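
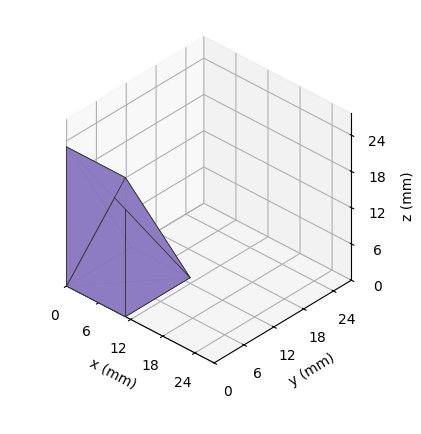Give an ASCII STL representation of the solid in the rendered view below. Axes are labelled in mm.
Reading the render: the shape is a wedge (ramp): 11 × 13 mm base, rising to 23 mm along the y=0 edge and sloping linearly to z=0 at y=13 (dimensions read to the nearest mm from the axis ticks). For the STL, each face is triangulated and given an outward normal.

solid part
  facet normal 0.0000 0.0000 -1.0000
    outer loop
      vertex 11.000 13.000 0.000
      vertex 11.000 0.000 0.000
      vertex 0.000 0.000 0.000
    endloop
  endfacet
  facet normal 0.0000 0.0000 -1.0000
    outer loop
      vertex 0.000 13.000 0.000
      vertex 11.000 13.000 0.000
      vertex 0.000 0.000 0.000
    endloop
  endfacet
  facet normal 0.0000 -1.0000 0.0000
    outer loop
      vertex 0.000 0.000 0.000
      vertex 11.000 0.000 0.000
      vertex 11.000 0.000 23.000
    endloop
  endfacet
  facet normal 0.0000 -1.0000 0.0000
    outer loop
      vertex 0.000 0.000 0.000
      vertex 11.000 0.000 23.000
      vertex 0.000 0.000 23.000
    endloop
  endfacet
  facet normal 0.0000 0.8706 0.4921
    outer loop
      vertex 0.000 0.000 23.000
      vertex 11.000 0.000 23.000
      vertex 11.000 13.000 0.000
    endloop
  endfacet
  facet normal 0.0000 0.8706 0.4921
    outer loop
      vertex 0.000 0.000 23.000
      vertex 11.000 13.000 0.000
      vertex 0.000 13.000 0.000
    endloop
  endfacet
  facet normal -1.0000 0.0000 0.0000
    outer loop
      vertex 0.000 0.000 23.000
      vertex 0.000 13.000 0.000
      vertex 0.000 0.000 0.000
    endloop
  endfacet
  facet normal 1.0000 0.0000 0.0000
    outer loop
      vertex 11.000 0.000 0.000
      vertex 11.000 13.000 0.000
      vertex 11.000 0.000 23.000
    endloop
  endfacet
endsolid part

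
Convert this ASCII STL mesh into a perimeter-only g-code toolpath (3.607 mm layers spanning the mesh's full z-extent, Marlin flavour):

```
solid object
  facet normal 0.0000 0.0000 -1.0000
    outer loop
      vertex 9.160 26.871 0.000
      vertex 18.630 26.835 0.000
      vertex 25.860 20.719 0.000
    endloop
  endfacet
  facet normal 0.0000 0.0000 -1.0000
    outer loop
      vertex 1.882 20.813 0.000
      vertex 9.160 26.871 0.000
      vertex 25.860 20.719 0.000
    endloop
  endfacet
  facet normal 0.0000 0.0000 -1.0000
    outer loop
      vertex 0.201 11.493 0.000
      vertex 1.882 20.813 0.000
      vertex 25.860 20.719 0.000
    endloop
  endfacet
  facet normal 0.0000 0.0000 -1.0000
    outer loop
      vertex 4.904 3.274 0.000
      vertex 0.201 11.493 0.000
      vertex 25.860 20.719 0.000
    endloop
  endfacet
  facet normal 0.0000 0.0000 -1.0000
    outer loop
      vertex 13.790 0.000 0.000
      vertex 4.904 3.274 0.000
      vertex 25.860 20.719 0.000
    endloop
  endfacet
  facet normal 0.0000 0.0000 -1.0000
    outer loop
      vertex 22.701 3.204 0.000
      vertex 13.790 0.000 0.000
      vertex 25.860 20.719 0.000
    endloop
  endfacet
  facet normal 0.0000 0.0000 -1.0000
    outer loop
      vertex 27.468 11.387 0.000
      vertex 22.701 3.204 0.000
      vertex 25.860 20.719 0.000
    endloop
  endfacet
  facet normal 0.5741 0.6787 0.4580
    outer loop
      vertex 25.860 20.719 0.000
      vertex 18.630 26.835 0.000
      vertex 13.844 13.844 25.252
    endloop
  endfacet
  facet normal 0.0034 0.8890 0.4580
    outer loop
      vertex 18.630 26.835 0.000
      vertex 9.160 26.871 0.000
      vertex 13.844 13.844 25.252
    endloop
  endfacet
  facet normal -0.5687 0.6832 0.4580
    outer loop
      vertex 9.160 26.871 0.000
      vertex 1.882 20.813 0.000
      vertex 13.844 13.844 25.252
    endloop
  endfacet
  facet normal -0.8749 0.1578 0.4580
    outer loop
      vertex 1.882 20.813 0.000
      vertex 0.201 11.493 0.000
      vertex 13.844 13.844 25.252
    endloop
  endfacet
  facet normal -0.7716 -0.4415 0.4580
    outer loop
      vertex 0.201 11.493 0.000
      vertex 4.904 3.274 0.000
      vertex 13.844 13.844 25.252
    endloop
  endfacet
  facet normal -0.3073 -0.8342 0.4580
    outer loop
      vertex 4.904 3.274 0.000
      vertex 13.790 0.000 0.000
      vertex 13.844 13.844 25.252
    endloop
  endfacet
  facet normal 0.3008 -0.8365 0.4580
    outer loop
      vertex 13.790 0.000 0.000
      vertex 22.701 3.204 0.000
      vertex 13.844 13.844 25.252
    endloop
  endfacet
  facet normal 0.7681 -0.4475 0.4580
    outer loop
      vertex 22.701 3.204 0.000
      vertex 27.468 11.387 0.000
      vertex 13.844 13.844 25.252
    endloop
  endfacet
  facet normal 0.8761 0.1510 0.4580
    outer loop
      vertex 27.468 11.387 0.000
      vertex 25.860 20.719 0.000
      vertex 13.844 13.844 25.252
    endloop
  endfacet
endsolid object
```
; perimeter-only toolpath
G21 ; units = mm
G90 ; absolute positioning
G28 ; home
; layer 1
G0 Z3.607
G0 X24.143 Y19.737
G1 X17.946 Y24.979
G1 X9.829 Y25.010
G1 X3.591 Y19.817
G1 X2.150 Y11.829
G1 X6.181 Y4.784
G1 X13.798 Y1.978
G1 X21.436 Y4.724
G1 X25.522 Y11.738
G1 X24.143 Y19.737
; layer 2
G0 Z7.215
G0 X22.427 Y18.755
G1 X17.263 Y23.123
G1 X10.498 Y23.149
G1 X5.300 Y18.822
G1 X4.099 Y12.165
G1 X7.458 Y6.294
G1 X13.805 Y3.955
G1 X20.170 Y6.244
G1 X23.575 Y12.089
G1 X22.427 Y18.755
; layer 3
G0 Z10.822
G0 X20.710 Y17.773
G1 X16.579 Y21.267
G1 X11.167 Y21.288
G1 X7.009 Y17.826
G1 X6.048 Y12.501
G1 X8.735 Y7.804
G1 X13.813 Y5.933
G1 X18.905 Y7.764
G1 X21.629 Y12.440
G1 X20.710 Y17.773
; layer 4
G0 Z14.430
G0 X18.994 Y16.790
G1 X15.895 Y19.412
G1 X11.837 Y19.427
G1 X8.717 Y16.831
G1 X7.997 Y12.836
G1 X10.013 Y9.314
G1 X13.821 Y7.911
G1 X17.640 Y9.284
G1 X19.683 Y12.791
G1 X18.994 Y16.790
; layer 5
G0 Z18.037
G0 X17.277 Y15.808
G1 X15.211 Y17.556
G1 X12.506 Y17.566
G1 X10.426 Y15.835
G1 X9.946 Y13.172
G1 X11.290 Y10.824
G1 X13.829 Y9.889
G1 X16.375 Y10.804
G1 X17.737 Y13.142
G1 X17.277 Y15.808
; layer 6
G0 Z21.645
G0 X15.561 Y14.826
G1 X14.528 Y15.700
G1 X13.175 Y15.705
G1 X12.135 Y14.840
G1 X11.895 Y13.508
G1 X12.567 Y12.334
G1 X13.836 Y11.866
G1 X15.109 Y12.324
G1 X15.790 Y13.493
G1 X15.561 Y14.826
M2 ; end

The solid is a regular 9-sided pyramid, base circumscribed radius ≈ 13.8 mm, apex at z ≈ 25.3 mm. Slicing at Δz = 3.607 mm — 7 equal slices spanning the solid's height, so layer i sits at z = i·h/7 — gives 6 non-empty perimeters. Each is a 9-segment closed polygon; G0 lifts to the layer z and rapids to the start vertex, then G1 traces the edges. The cross-section shrinks linearly with z (the slice at the apex is degenerate and omitted).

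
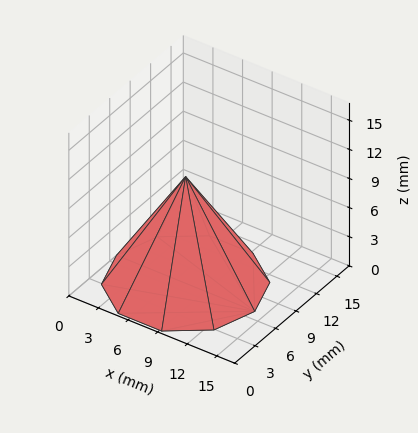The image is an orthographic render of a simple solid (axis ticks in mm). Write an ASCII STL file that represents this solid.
Reading the render: the shape is a regular 10-sided pyramid, base circumscribed radius ≈ 7 mm, apex at z ≈ 11 mm (dimensions read to the nearest mm from the axis ticks). For the STL, each face is triangulated and given an outward normal.

solid part
  facet normal 0.0000 0.0000 -1.0000
    outer loop
      vertex 9.2 13.7 0.0
      vertex 12.7 11.1 0.0
      vertex 14.0 7.0 0.0
    endloop
  endfacet
  facet normal 0.0000 0.0000 -1.0000
    outer loop
      vertex 4.8 13.7 0.0
      vertex 9.2 13.7 0.0
      vertex 14.0 7.0 0.0
    endloop
  endfacet
  facet normal 0.0000 0.0000 -1.0000
    outer loop
      vertex 1.3 11.1 0.0
      vertex 4.8 13.7 0.0
      vertex 14.0 7.0 0.0
    endloop
  endfacet
  facet normal 0.0000 0.0000 -1.0000
    outer loop
      vertex 0.0 7.0 0.0
      vertex 1.3 11.1 0.0
      vertex 14.0 7.0 0.0
    endloop
  endfacet
  facet normal 0.0000 0.0000 -1.0000
    outer loop
      vertex 1.3 2.9 0.0
      vertex 0.0 7.0 0.0
      vertex 14.0 7.0 0.0
    endloop
  endfacet
  facet normal 0.0000 0.0000 -1.0000
    outer loop
      vertex 4.8 0.3 0.0
      vertex 1.3 2.9 0.0
      vertex 14.0 7.0 0.0
    endloop
  endfacet
  facet normal 0.0000 0.0000 -1.0000
    outer loop
      vertex 9.2 0.3 0.0
      vertex 4.8 0.3 0.0
      vertex 14.0 7.0 0.0
    endloop
  endfacet
  facet normal 0.0000 0.0000 -1.0000
    outer loop
      vertex 12.7 2.9 0.0
      vertex 9.2 0.3 0.0
      vertex 14.0 7.0 0.0
    endloop
  endfacet
  facet normal 0.8150 0.2584 0.5186
    outer loop
      vertex 14.0 7.0 0.0
      vertex 12.7 11.1 0.0
      vertex 7.0 7.0 11.0
    endloop
  endfacet
  facet normal 0.5095 0.6859 0.5196
    outer loop
      vertex 12.7 11.1 0.0
      vertex 9.2 13.7 0.0
      vertex 7.0 7.0 11.0
    endloop
  endfacet
  facet normal 0.0000 0.8540 0.5202
    outer loop
      vertex 9.2 13.7 0.0
      vertex 4.8 13.7 0.0
      vertex 7.0 7.0 11.0
    endloop
  endfacet
  facet normal -0.5095 0.6859 0.5196
    outer loop
      vertex 4.8 13.7 0.0
      vertex 1.3 11.1 0.0
      vertex 7.0 7.0 11.0
    endloop
  endfacet
  facet normal -0.8150 0.2584 0.5186
    outer loop
      vertex 1.3 11.1 0.0
      vertex 0.0 7.0 0.0
      vertex 7.0 7.0 11.0
    endloop
  endfacet
  facet normal -0.8150 -0.2584 0.5186
    outer loop
      vertex 0.0 7.0 0.0
      vertex 1.3 2.9 0.0
      vertex 7.0 7.0 11.0
    endloop
  endfacet
  facet normal -0.5095 -0.6859 0.5196
    outer loop
      vertex 1.3 2.9 0.0
      vertex 4.8 0.3 0.0
      vertex 7.0 7.0 11.0
    endloop
  endfacet
  facet normal 0.0000 -0.8540 0.5202
    outer loop
      vertex 4.8 0.3 0.0
      vertex 9.2 0.3 0.0
      vertex 7.0 7.0 11.0
    endloop
  endfacet
  facet normal 0.5095 -0.6859 0.5196
    outer loop
      vertex 9.2 0.3 0.0
      vertex 12.7 2.9 0.0
      vertex 7.0 7.0 11.0
    endloop
  endfacet
  facet normal 0.8150 -0.2584 0.5186
    outer loop
      vertex 12.7 2.9 0.0
      vertex 14.0 7.0 0.0
      vertex 7.0 7.0 11.0
    endloop
  endfacet
endsolid part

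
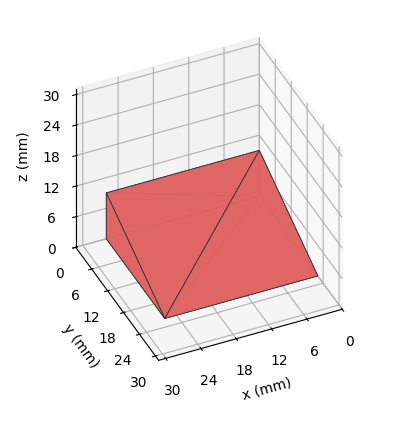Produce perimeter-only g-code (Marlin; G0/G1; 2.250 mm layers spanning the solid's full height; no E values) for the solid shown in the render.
Reading the render: the shape is a wedge (ramp): 26 × 22 mm base, rising to 9 mm along the y=0 edge and sloping linearly to z=0 at y=22 (dimensions read to the nearest mm from the axis ticks). For the g-code, the solid's height is divided into equal slices at the stated Δz and each level perimeter traced with G1 moves after a G0 lift.

; perimeter-only toolpath
G21 ; units = mm
G90 ; absolute positioning
G28 ; home
; layer 1
G0 Z2.250
G0 X0.000 Y0.000
G1 X26.000 Y0.000
G1 X26.000 Y16.500
G1 X0.000 Y16.500
G1 X0.000 Y0.000
; layer 2
G0 Z4.500
G0 X0.000 Y0.000
G1 X26.000 Y0.000
G1 X26.000 Y11.000
G1 X0.000 Y11.000
G1 X0.000 Y0.000
; layer 3
G0 Z6.750
G0 X0.000 Y0.000
G1 X26.000 Y0.000
G1 X26.000 Y5.500
G1 X0.000 Y5.500
G1 X0.000 Y0.000
M2 ; end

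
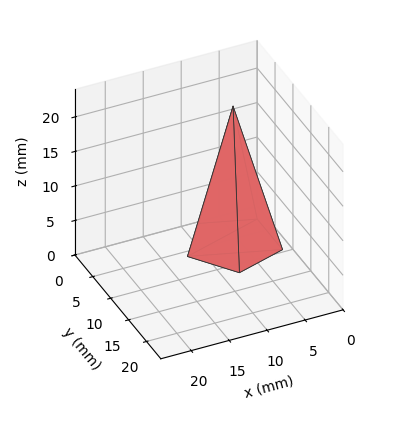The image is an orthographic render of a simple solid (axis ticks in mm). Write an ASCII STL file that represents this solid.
Reading the render: the shape is a regular 5-sided pyramid, base circumscribed radius ≈ 6 mm, apex at z ≈ 20 mm (dimensions read to the nearest mm from the axis ticks). For the STL, each face is triangulated and given an outward normal.

solid part
  facet normal 0.0000 0.0000 -1.0000
    outer loop
      vertex 1.146 9.527 0.000
      vertex 7.854 11.706 0.000
      vertex 12.000 6.000 0.000
    endloop
  endfacet
  facet normal 0.0000 0.0000 -1.0000
    outer loop
      vertex 1.146 2.473 0.000
      vertex 1.146 9.527 0.000
      vertex 12.000 6.000 0.000
    endloop
  endfacet
  facet normal 0.0000 0.0000 -1.0000
    outer loop
      vertex 7.854 0.294 0.000
      vertex 1.146 2.473 0.000
      vertex 12.000 6.000 0.000
    endloop
  endfacet
  facet normal 0.7862 0.5712 0.2359
    outer loop
      vertex 12.000 6.000 0.000
      vertex 7.854 11.706 0.000
      vertex 6.000 6.000 20.000
    endloop
  endfacet
  facet normal -0.3002 0.9242 0.2359
    outer loop
      vertex 7.854 11.706 0.000
      vertex 1.146 9.527 0.000
      vertex 6.000 6.000 20.000
    endloop
  endfacet
  facet normal -0.9718 0.0000 0.2359
    outer loop
      vertex 1.146 9.527 0.000
      vertex 1.146 2.473 0.000
      vertex 6.000 6.000 20.000
    endloop
  endfacet
  facet normal -0.3002 -0.9242 0.2359
    outer loop
      vertex 1.146 2.473 0.000
      vertex 7.854 0.294 0.000
      vertex 6.000 6.000 20.000
    endloop
  endfacet
  facet normal 0.7862 -0.5712 0.2359
    outer loop
      vertex 7.854 0.294 0.000
      vertex 12.000 6.000 0.000
      vertex 6.000 6.000 20.000
    endloop
  endfacet
endsolid part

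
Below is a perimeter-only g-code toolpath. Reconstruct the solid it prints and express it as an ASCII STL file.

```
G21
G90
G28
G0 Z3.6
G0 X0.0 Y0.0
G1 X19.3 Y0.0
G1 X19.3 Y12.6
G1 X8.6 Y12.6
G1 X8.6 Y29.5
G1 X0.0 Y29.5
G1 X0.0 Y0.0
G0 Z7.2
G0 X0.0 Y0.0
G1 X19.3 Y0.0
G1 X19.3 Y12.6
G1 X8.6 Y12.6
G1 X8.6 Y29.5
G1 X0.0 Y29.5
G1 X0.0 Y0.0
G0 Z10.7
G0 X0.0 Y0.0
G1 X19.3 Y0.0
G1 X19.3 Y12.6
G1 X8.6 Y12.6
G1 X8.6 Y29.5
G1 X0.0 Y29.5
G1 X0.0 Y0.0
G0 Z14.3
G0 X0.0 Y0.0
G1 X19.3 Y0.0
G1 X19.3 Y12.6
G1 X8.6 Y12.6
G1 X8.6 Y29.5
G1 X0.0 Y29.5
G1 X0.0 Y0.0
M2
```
solid part
  facet normal 0.0000 0.0000 -1.0000
    outer loop
      vertex 19.3 12.6 0.0
      vertex 19.3 0.0 0.0
      vertex 0.0 0.0 0.0
    endloop
  endfacet
  facet normal 0.0000 0.0000 -1.0000
    outer loop
      vertex 8.6 12.6 0.0
      vertex 19.3 12.6 0.0
      vertex 0.0 0.0 0.0
    endloop
  endfacet
  facet normal 0.0000 0.0000 -1.0000
    outer loop
      vertex 8.6 29.5 0.0
      vertex 8.6 12.6 0.0
      vertex 0.0 0.0 0.0
    endloop
  endfacet
  facet normal 0.0000 0.0000 -1.0000
    outer loop
      vertex 0.0 29.5 0.0
      vertex 8.6 29.5 0.0
      vertex 0.0 0.0 0.0
    endloop
  endfacet
  facet normal 0.0000 0.0000 1.0000
    outer loop
      vertex 0.0 0.0 14.3
      vertex 19.3 0.0 14.3
      vertex 19.3 12.6 14.3
    endloop
  endfacet
  facet normal 0.0000 0.0000 1.0000
    outer loop
      vertex 0.0 0.0 14.3
      vertex 19.3 12.6 14.3
      vertex 8.6 12.6 14.3
    endloop
  endfacet
  facet normal 0.0000 0.0000 1.0000
    outer loop
      vertex 0.0 0.0 14.3
      vertex 8.6 12.6 14.3
      vertex 8.6 29.5 14.3
    endloop
  endfacet
  facet normal 0.0000 0.0000 1.0000
    outer loop
      vertex 0.0 0.0 14.3
      vertex 8.6 29.5 14.3
      vertex 0.0 29.5 14.3
    endloop
  endfacet
  facet normal 0.0000 -1.0000 0.0000
    outer loop
      vertex 0.0 0.0 0.0
      vertex 19.3 0.0 0.0
      vertex 19.3 0.0 14.3
    endloop
  endfacet
  facet normal 0.0000 -1.0000 0.0000
    outer loop
      vertex 0.0 0.0 0.0
      vertex 19.3 0.0 14.3
      vertex 0.0 0.0 14.3
    endloop
  endfacet
  facet normal 1.0000 0.0000 0.0000
    outer loop
      vertex 19.3 0.0 0.0
      vertex 19.3 12.6 0.0
      vertex 19.3 12.6 14.3
    endloop
  endfacet
  facet normal 1.0000 0.0000 0.0000
    outer loop
      vertex 19.3 0.0 0.0
      vertex 19.3 12.6 14.3
      vertex 19.3 0.0 14.3
    endloop
  endfacet
  facet normal 0.0000 1.0000 0.0000
    outer loop
      vertex 19.3 12.6 0.0
      vertex 8.6 12.6 0.0
      vertex 8.6 12.6 14.3
    endloop
  endfacet
  facet normal 0.0000 1.0000 0.0000
    outer loop
      vertex 19.3 12.6 0.0
      vertex 8.6 12.6 14.3
      vertex 19.3 12.6 14.3
    endloop
  endfacet
  facet normal 1.0000 0.0000 0.0000
    outer loop
      vertex 8.6 12.6 0.0
      vertex 8.6 29.5 0.0
      vertex 8.6 29.5 14.3
    endloop
  endfacet
  facet normal 1.0000 0.0000 0.0000
    outer loop
      vertex 8.6 12.6 0.0
      vertex 8.6 29.5 14.3
      vertex 8.6 12.6 14.3
    endloop
  endfacet
  facet normal 0.0000 1.0000 0.0000
    outer loop
      vertex 8.6 29.5 0.0
      vertex 0.0 29.5 0.0
      vertex 0.0 29.5 14.3
    endloop
  endfacet
  facet normal 0.0000 1.0000 0.0000
    outer loop
      vertex 8.6 29.5 0.0
      vertex 0.0 29.5 14.3
      vertex 8.6 29.5 14.3
    endloop
  endfacet
  facet normal -1.0000 0.0000 0.0000
    outer loop
      vertex 0.0 29.5 0.0
      vertex 0.0 0.0 0.0
      vertex 0.0 0.0 14.3
    endloop
  endfacet
  facet normal -1.0000 0.0000 0.0000
    outer loop
      vertex 0.0 29.5 0.0
      vertex 0.0 0.0 14.3
      vertex 0.0 29.5 14.3
    endloop
  endfacet
endsolid part

The G0 Z moves step by Δz≈3.6 mm. Every layer's G1 loop is the same polygon, so the solid is a straight extrusion of it from z=0 to z≈14.3. Closing with flat bottom and top caps and triangulating gives 20 facets — an L-shaped prism: outer 19.3 × 29.5 mm, arm thicknesses ≈ 12.6 mm (horizontal) and 8.6 mm (vertical), extruded 14.3 mm in z.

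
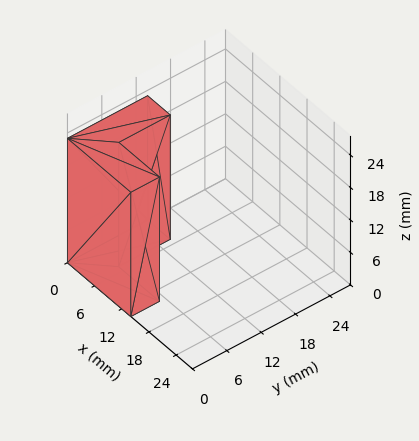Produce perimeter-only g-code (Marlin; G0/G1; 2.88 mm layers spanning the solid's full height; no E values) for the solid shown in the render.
Reading the render: the shape is an L-shaped prism: outer 14 × 14 mm, arm thicknesses ≈ 5 mm (horizontal) and 5 mm (vertical), extruded 23 mm in z (dimensions read to the nearest mm from the axis ticks). For the g-code, the solid's height is divided into equal slices at the stated Δz and each level perimeter traced with G1 moves after a G0 lift.

; perimeter-only toolpath
G21 ; units = mm
G90 ; absolute positioning
G28 ; home
; layer 1
G0 Z2.88
G0 X0.00 Y0.00
G1 X14.00 Y0.00
G1 X14.00 Y5.00
G1 X5.00 Y5.00
G1 X5.00 Y14.00
G1 X0.00 Y14.00
G1 X0.00 Y0.00
; layer 2
G0 Z5.75
G0 X0.00 Y0.00
G1 X14.00 Y0.00
G1 X14.00 Y5.00
G1 X5.00 Y5.00
G1 X5.00 Y14.00
G1 X0.00 Y14.00
G1 X0.00 Y0.00
; layer 3
G0 Z8.62
G0 X0.00 Y0.00
G1 X14.00 Y0.00
G1 X14.00 Y5.00
G1 X5.00 Y5.00
G1 X5.00 Y14.00
G1 X0.00 Y14.00
G1 X0.00 Y0.00
; layer 4
G0 Z11.50
G0 X0.00 Y0.00
G1 X14.00 Y0.00
G1 X14.00 Y5.00
G1 X5.00 Y5.00
G1 X5.00 Y14.00
G1 X0.00 Y14.00
G1 X0.00 Y0.00
; layer 5
G0 Z14.38
G0 X0.00 Y0.00
G1 X14.00 Y0.00
G1 X14.00 Y5.00
G1 X5.00 Y5.00
G1 X5.00 Y14.00
G1 X0.00 Y14.00
G1 X0.00 Y0.00
; layer 6
G0 Z17.25
G0 X0.00 Y0.00
G1 X14.00 Y0.00
G1 X14.00 Y5.00
G1 X5.00 Y5.00
G1 X5.00 Y14.00
G1 X0.00 Y14.00
G1 X0.00 Y0.00
; layer 7
G0 Z20.12
G0 X0.00 Y0.00
G1 X14.00 Y0.00
G1 X14.00 Y5.00
G1 X5.00 Y5.00
G1 X5.00 Y14.00
G1 X0.00 Y14.00
G1 X0.00 Y0.00
; layer 8
G0 Z23.00
G0 X0.00 Y0.00
G1 X14.00 Y0.00
G1 X14.00 Y5.00
G1 X5.00 Y5.00
G1 X5.00 Y14.00
G1 X0.00 Y14.00
G1 X0.00 Y0.00
M2 ; end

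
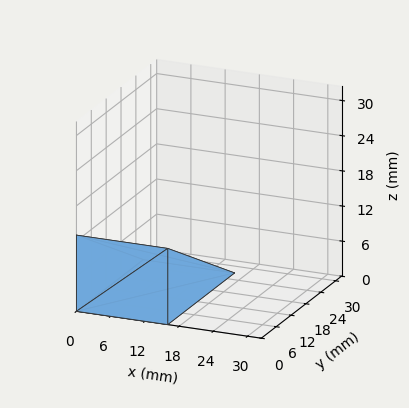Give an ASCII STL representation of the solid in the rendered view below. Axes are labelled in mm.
Reading the render: the shape is a wedge (ramp): 16 × 27 mm base, rising to 13 mm along the y=0 edge and sloping linearly to z=0 at y=27 (dimensions read to the nearest mm from the axis ticks). For the STL, each face is triangulated and given an outward normal.

solid part
  facet normal 0.0000 0.0000 -1.0000
    outer loop
      vertex 16.000 27.000 0.000
      vertex 16.000 0.000 0.000
      vertex 0.000 0.000 0.000
    endloop
  endfacet
  facet normal 0.0000 0.0000 -1.0000
    outer loop
      vertex 0.000 27.000 0.000
      vertex 16.000 27.000 0.000
      vertex 0.000 0.000 0.000
    endloop
  endfacet
  facet normal 0.0000 -1.0000 0.0000
    outer loop
      vertex 0.000 0.000 0.000
      vertex 16.000 0.000 0.000
      vertex 16.000 0.000 13.000
    endloop
  endfacet
  facet normal 0.0000 -1.0000 0.0000
    outer loop
      vertex 0.000 0.000 0.000
      vertex 16.000 0.000 13.000
      vertex 0.000 0.000 13.000
    endloop
  endfacet
  facet normal 0.0000 0.4338 0.9010
    outer loop
      vertex 0.000 0.000 13.000
      vertex 16.000 0.000 13.000
      vertex 16.000 27.000 0.000
    endloop
  endfacet
  facet normal 0.0000 0.4338 0.9010
    outer loop
      vertex 0.000 0.000 13.000
      vertex 16.000 27.000 0.000
      vertex 0.000 27.000 0.000
    endloop
  endfacet
  facet normal -1.0000 0.0000 0.0000
    outer loop
      vertex 0.000 0.000 13.000
      vertex 0.000 27.000 0.000
      vertex 0.000 0.000 0.000
    endloop
  endfacet
  facet normal 1.0000 0.0000 0.0000
    outer loop
      vertex 16.000 0.000 0.000
      vertex 16.000 27.000 0.000
      vertex 16.000 0.000 13.000
    endloop
  endfacet
endsolid part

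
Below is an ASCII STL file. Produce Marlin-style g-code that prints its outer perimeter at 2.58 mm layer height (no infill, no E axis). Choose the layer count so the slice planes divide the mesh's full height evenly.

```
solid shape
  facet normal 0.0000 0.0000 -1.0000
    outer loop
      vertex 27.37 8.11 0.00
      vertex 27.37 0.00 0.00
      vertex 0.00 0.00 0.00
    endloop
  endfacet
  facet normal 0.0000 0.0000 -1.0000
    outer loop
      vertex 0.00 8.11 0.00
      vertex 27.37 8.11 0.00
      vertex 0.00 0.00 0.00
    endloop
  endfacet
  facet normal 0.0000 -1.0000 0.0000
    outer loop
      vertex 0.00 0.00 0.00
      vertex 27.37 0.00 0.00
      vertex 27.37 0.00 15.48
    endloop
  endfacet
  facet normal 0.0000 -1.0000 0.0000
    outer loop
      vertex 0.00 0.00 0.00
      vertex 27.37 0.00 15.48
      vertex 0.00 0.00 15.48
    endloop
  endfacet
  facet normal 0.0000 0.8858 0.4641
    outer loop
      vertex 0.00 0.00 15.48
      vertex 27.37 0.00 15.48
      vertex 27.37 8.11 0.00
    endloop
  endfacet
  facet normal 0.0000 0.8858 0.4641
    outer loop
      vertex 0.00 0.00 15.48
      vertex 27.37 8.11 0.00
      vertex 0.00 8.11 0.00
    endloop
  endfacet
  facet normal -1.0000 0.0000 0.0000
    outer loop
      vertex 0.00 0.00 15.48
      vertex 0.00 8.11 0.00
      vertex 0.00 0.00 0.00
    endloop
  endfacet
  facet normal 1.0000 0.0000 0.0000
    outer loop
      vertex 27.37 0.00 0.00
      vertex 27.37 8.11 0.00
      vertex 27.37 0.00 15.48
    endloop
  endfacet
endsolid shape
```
; perimeter-only toolpath
G21 ; units = mm
G90 ; absolute positioning
G28 ; home
; layer 1
G0 Z2.58
G0 X0.00 Y0.00
G1 X27.37 Y0.00
G1 X27.37 Y6.76
G1 X0.00 Y6.76
G1 X0.00 Y0.00
; layer 2
G0 Z5.16
G0 X0.00 Y0.00
G1 X27.37 Y0.00
G1 X27.37 Y5.41
G1 X0.00 Y5.41
G1 X0.00 Y0.00
; layer 3
G0 Z7.74
G0 X0.00 Y0.00
G1 X27.37 Y0.00
G1 X27.37 Y4.05
G1 X0.00 Y4.05
G1 X0.00 Y0.00
; layer 4
G0 Z10.32
G0 X0.00 Y0.00
G1 X27.37 Y0.00
G1 X27.37 Y2.70
G1 X0.00 Y2.70
G1 X0.00 Y0.00
; layer 5
G0 Z12.90
G0 X0.00 Y0.00
G1 X27.37 Y0.00
G1 X27.37 Y1.35
G1 X0.00 Y1.35
G1 X0.00 Y0.00
M2 ; end

The solid is a wedge (ramp): 27.4 × 8.11 mm base, rising to 15.5 mm along the y=0 edge and sloping linearly to z=0 at y=8.11. Slicing at Δz = 2.58 mm — 6 equal slices spanning the solid's height, so layer i sits at z = i·h/6 — gives 5 non-empty perimeters. Each is a 4-segment closed polygon; G0 lifts to the layer z and rapids to the start vertex, then G1 traces the edges. The cross-section shrinks linearly with z (the slice at the apex is degenerate and omitted).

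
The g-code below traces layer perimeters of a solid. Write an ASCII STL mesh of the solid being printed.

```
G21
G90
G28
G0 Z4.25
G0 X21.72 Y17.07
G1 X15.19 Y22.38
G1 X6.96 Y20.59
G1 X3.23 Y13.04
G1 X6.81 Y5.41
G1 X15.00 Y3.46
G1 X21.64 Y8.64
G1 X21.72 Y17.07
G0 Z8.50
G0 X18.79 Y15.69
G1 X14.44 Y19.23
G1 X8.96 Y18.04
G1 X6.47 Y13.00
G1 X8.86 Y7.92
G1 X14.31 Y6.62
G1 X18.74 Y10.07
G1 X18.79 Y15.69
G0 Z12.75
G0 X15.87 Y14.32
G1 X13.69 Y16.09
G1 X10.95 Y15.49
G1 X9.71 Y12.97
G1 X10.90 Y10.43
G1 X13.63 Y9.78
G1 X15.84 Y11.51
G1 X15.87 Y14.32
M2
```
solid part
  facet normal 0.0000 0.0000 -1.0000
    outer loop
      vertex 4.97 23.14 0.00
      vertex 15.94 25.53 0.00
      vertex 24.65 18.44 0.00
    endloop
  endfacet
  facet normal 0.0000 0.0000 -1.0000
    outer loop
      vertex 0.00 13.07 0.00
      vertex 4.97 23.14 0.00
      vertex 24.65 18.44 0.00
    endloop
  endfacet
  facet normal 0.0000 0.0000 -1.0000
    outer loop
      vertex 4.77 2.90 0.00
      vertex 0.00 13.07 0.00
      vertex 24.65 18.44 0.00
    endloop
  endfacet
  facet normal 0.0000 0.0000 -1.0000
    outer loop
      vertex 15.69 0.30 0.00
      vertex 4.77 2.90 0.00
      vertex 24.65 18.44 0.00
    endloop
  endfacet
  facet normal 0.0000 0.0000 -1.0000
    outer loop
      vertex 24.54 7.21 0.00
      vertex 15.69 0.30 0.00
      vertex 24.65 18.44 0.00
    endloop
  endfacet
  facet normal 0.5206 0.6396 0.5656
    outer loop
      vertex 24.65 18.44 0.00
      vertex 15.94 25.53 0.00
      vertex 12.94 12.94 17.00
    endloop
  endfacet
  facet normal -0.1755 0.8057 0.5657
    outer loop
      vertex 15.94 25.53 0.00
      vertex 4.97 23.14 0.00
      vertex 12.94 12.94 17.00
    endloop
  endfacet
  facet normal -0.7395 0.3650 0.5657
    outer loop
      vertex 4.97 23.14 0.00
      vertex 0.00 13.07 0.00
      vertex 12.94 12.94 17.00
    endloop
  endfacet
  facet normal -0.7466 -0.3502 0.5656
    outer loop
      vertex 0.00 13.07 0.00
      vertex 4.77 2.90 0.00
      vertex 12.94 12.94 17.00
    endloop
  endfacet
  facet normal -0.1910 -0.8023 0.5656
    outer loop
      vertex 4.77 2.90 0.00
      vertex 15.69 0.30 0.00
      vertex 12.94 12.94 17.00
    endloop
  endfacet
  facet normal 0.5076 -0.6501 0.5655
    outer loop
      vertex 15.69 0.30 0.00
      vertex 24.54 7.21 0.00
      vertex 12.94 12.94 17.00
    endloop
  endfacet
  facet normal 0.8247 -0.0081 0.5655
    outer loop
      vertex 24.54 7.21 0.00
      vertex 24.65 18.44 0.00
      vertex 12.94 12.94 17.00
    endloop
  endfacet
endsolid part

The G0 Z moves step by Δz≈4.25 mm. The G1 loops shrink linearly with z, so the solid tapers from its base footprint up to z≈17. Closing with a flat bottom cap and the tapered top and triangulating gives 12 facets — a regular 7-sided pyramid, base circumscribed radius ≈ 12.9 mm, apex at z ≈ 17 mm.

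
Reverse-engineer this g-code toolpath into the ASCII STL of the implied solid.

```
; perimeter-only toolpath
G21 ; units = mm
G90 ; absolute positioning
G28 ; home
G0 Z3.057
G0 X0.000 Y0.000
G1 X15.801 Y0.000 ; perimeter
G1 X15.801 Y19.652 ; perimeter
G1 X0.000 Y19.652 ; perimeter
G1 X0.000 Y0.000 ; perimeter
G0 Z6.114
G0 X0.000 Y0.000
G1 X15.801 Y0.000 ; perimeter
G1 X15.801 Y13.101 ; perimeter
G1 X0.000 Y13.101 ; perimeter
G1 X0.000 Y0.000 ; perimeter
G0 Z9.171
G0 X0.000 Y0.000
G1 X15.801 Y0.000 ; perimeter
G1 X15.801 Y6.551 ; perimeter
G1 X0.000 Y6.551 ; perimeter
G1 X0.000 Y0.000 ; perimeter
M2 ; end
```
solid part
  facet normal 0.0000 0.0000 -1.0000
    outer loop
      vertex 15.801 26.203 0.000
      vertex 15.801 0.000 0.000
      vertex 0.000 0.000 0.000
    endloop
  endfacet
  facet normal 0.0000 0.0000 -1.0000
    outer loop
      vertex 0.000 26.203 0.000
      vertex 15.801 26.203 0.000
      vertex 0.000 0.000 0.000
    endloop
  endfacet
  facet normal 0.0000 -1.0000 0.0000
    outer loop
      vertex 0.000 0.000 0.000
      vertex 15.801 0.000 0.000
      vertex 15.801 0.000 12.228
    endloop
  endfacet
  facet normal 0.0000 -1.0000 0.0000
    outer loop
      vertex 0.000 0.000 0.000
      vertex 15.801 0.000 12.228
      vertex 0.000 0.000 12.228
    endloop
  endfacet
  facet normal 0.0000 0.4229 0.9062
    outer loop
      vertex 0.000 0.000 12.228
      vertex 15.801 0.000 12.228
      vertex 15.801 26.203 0.000
    endloop
  endfacet
  facet normal 0.0000 0.4229 0.9062
    outer loop
      vertex 0.000 0.000 12.228
      vertex 15.801 26.203 0.000
      vertex 0.000 26.203 0.000
    endloop
  endfacet
  facet normal -1.0000 0.0000 0.0000
    outer loop
      vertex 0.000 0.000 12.228
      vertex 0.000 26.203 0.000
      vertex 0.000 0.000 0.000
    endloop
  endfacet
  facet normal 1.0000 0.0000 0.0000
    outer loop
      vertex 15.801 0.000 0.000
      vertex 15.801 26.203 0.000
      vertex 15.801 0.000 12.228
    endloop
  endfacet
endsolid part

The G0 Z moves step by Δz≈3.057 mm. The G1 loops shrink linearly with z, so the solid tapers from its base footprint up to z≈12.2. Closing with a flat bottom cap and the tapered top and triangulating gives 8 facets — a wedge (ramp): 15.8 × 26.2 mm base, rising to 12.2 mm along the y=0 edge and sloping linearly to z=0 at y=26.2.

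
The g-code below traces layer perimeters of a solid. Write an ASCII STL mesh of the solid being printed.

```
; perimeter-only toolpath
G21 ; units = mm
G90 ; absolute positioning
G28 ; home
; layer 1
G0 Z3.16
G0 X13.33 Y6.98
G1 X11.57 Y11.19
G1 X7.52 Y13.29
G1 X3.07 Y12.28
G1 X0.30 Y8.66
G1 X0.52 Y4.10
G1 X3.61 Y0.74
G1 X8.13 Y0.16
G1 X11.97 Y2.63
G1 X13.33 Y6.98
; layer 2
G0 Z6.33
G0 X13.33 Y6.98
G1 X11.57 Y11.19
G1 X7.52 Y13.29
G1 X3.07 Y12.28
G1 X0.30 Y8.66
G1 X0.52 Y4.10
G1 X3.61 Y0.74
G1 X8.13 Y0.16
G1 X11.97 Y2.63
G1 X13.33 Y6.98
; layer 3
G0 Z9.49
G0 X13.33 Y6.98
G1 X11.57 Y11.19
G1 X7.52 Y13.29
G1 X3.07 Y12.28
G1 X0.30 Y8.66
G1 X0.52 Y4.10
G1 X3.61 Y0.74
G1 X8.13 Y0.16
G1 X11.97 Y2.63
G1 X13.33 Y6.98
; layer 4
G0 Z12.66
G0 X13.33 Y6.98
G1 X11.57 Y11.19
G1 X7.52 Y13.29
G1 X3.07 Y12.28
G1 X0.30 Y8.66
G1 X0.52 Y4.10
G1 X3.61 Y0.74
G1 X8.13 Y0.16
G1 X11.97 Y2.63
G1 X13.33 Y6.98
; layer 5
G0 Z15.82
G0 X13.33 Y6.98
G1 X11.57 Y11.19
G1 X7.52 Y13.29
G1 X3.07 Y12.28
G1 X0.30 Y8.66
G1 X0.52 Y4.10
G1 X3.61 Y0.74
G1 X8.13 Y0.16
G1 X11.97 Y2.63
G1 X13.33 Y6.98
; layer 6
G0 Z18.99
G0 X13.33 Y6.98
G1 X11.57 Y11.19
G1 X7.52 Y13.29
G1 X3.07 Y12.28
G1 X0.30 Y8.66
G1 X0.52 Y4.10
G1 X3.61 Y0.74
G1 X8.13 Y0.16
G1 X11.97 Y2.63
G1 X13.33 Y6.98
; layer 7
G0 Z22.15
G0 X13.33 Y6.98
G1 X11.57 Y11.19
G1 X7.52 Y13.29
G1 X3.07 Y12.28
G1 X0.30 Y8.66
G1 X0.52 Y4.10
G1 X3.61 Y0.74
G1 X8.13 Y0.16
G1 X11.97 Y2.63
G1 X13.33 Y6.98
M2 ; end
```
solid part
  facet normal 0.0000 0.0000 -1.0000
    outer loop
      vertex 7.52 13.29 0.00
      vertex 11.57 11.19 0.00
      vertex 13.33 6.98 0.00
    endloop
  endfacet
  facet normal 0.0000 0.0000 -1.0000
    outer loop
      vertex 3.07 12.28 0.00
      vertex 7.52 13.29 0.00
      vertex 13.33 6.98 0.00
    endloop
  endfacet
  facet normal 0.0000 0.0000 -1.0000
    outer loop
      vertex 0.30 8.66 0.00
      vertex 3.07 12.28 0.00
      vertex 13.33 6.98 0.00
    endloop
  endfacet
  facet normal 0.0000 0.0000 -1.0000
    outer loop
      vertex 0.52 4.10 0.00
      vertex 0.30 8.66 0.00
      vertex 13.33 6.98 0.00
    endloop
  endfacet
  facet normal 0.0000 0.0000 -1.0000
    outer loop
      vertex 3.61 0.74 0.00
      vertex 0.52 4.10 0.00
      vertex 13.33 6.98 0.00
    endloop
  endfacet
  facet normal 0.0000 0.0000 -1.0000
    outer loop
      vertex 8.13 0.16 0.00
      vertex 3.61 0.74 0.00
      vertex 13.33 6.98 0.00
    endloop
  endfacet
  facet normal 0.0000 0.0000 -1.0000
    outer loop
      vertex 11.97 2.63 0.00
      vertex 8.13 0.16 0.00
      vertex 13.33 6.98 0.00
    endloop
  endfacet
  facet normal 0.0000 0.0000 1.0000
    outer loop
      vertex 13.33 6.98 22.15
      vertex 11.57 11.19 22.15
      vertex 7.52 13.29 22.15
    endloop
  endfacet
  facet normal 0.0000 0.0000 1.0000
    outer loop
      vertex 13.33 6.98 22.15
      vertex 7.52 13.29 22.15
      vertex 3.07 12.28 22.15
    endloop
  endfacet
  facet normal 0.0000 0.0000 1.0000
    outer loop
      vertex 13.33 6.98 22.15
      vertex 3.07 12.28 22.15
      vertex 0.30 8.66 22.15
    endloop
  endfacet
  facet normal 0.0000 0.0000 1.0000
    outer loop
      vertex 13.33 6.98 22.15
      vertex 0.30 8.66 22.15
      vertex 0.52 4.10 22.15
    endloop
  endfacet
  facet normal 0.0000 0.0000 1.0000
    outer loop
      vertex 13.33 6.98 22.15
      vertex 0.52 4.10 22.15
      vertex 3.61 0.74 22.15
    endloop
  endfacet
  facet normal 0.0000 0.0000 1.0000
    outer loop
      vertex 13.33 6.98 22.15
      vertex 3.61 0.74 22.15
      vertex 8.13 0.16 22.15
    endloop
  endfacet
  facet normal 0.0000 0.0000 1.0000
    outer loop
      vertex 13.33 6.98 22.15
      vertex 8.13 0.16 22.15
      vertex 11.97 2.63 22.15
    endloop
  endfacet
  facet normal 0.9226 0.3857 0.0000
    outer loop
      vertex 13.33 6.98 0.00
      vertex 11.57 11.19 0.00
      vertex 11.57 11.19 22.15
    endloop
  endfacet
  facet normal 0.9226 0.3857 0.0000
    outer loop
      vertex 13.33 6.98 0.00
      vertex 11.57 11.19 22.15
      vertex 13.33 6.98 22.15
    endloop
  endfacet
  facet normal 0.4603 0.8878 0.0000
    outer loop
      vertex 11.57 11.19 0.00
      vertex 7.52 13.29 0.00
      vertex 7.52 13.29 22.15
    endloop
  endfacet
  facet normal 0.4603 0.8878 0.0000
    outer loop
      vertex 11.57 11.19 0.00
      vertex 7.52 13.29 22.15
      vertex 11.57 11.19 22.15
    endloop
  endfacet
  facet normal -0.2213 0.9752 0.0000
    outer loop
      vertex 7.52 13.29 0.00
      vertex 3.07 12.28 0.00
      vertex 3.07 12.28 22.15
    endloop
  endfacet
  facet normal -0.2213 0.9752 0.0000
    outer loop
      vertex 7.52 13.29 0.00
      vertex 3.07 12.28 22.15
      vertex 7.52 13.29 22.15
    endloop
  endfacet
  facet normal -0.7942 0.6077 0.0000
    outer loop
      vertex 3.07 12.28 0.00
      vertex 0.30 8.66 0.00
      vertex 0.30 8.66 22.15
    endloop
  endfacet
  facet normal -0.7942 0.6077 0.0000
    outer loop
      vertex 3.07 12.28 0.00
      vertex 0.30 8.66 22.15
      vertex 3.07 12.28 22.15
    endloop
  endfacet
  facet normal -0.9988 -0.0482 0.0000
    outer loop
      vertex 0.30 8.66 0.00
      vertex 0.52 4.10 0.00
      vertex 0.52 4.10 22.15
    endloop
  endfacet
  facet normal -0.9988 -0.0482 0.0000
    outer loop
      vertex 0.30 8.66 0.00
      vertex 0.52 4.10 22.15
      vertex 0.30 8.66 22.15
    endloop
  endfacet
  facet normal -0.7361 -0.6769 0.0000
    outer loop
      vertex 0.52 4.10 0.00
      vertex 3.61 0.74 0.00
      vertex 3.61 0.74 22.15
    endloop
  endfacet
  facet normal -0.7361 -0.6769 0.0000
    outer loop
      vertex 0.52 4.10 0.00
      vertex 3.61 0.74 22.15
      vertex 0.52 4.10 22.15
    endloop
  endfacet
  facet normal -0.1273 -0.9919 0.0000
    outer loop
      vertex 3.61 0.74 0.00
      vertex 8.13 0.16 0.00
      vertex 8.13 0.16 22.15
    endloop
  endfacet
  facet normal -0.1273 -0.9919 0.0000
    outer loop
      vertex 3.61 0.74 0.00
      vertex 8.13 0.16 22.15
      vertex 3.61 0.74 22.15
    endloop
  endfacet
  facet normal 0.5410 -0.8410 0.0000
    outer loop
      vertex 8.13 0.16 0.00
      vertex 11.97 2.63 0.00
      vertex 11.97 2.63 22.15
    endloop
  endfacet
  facet normal 0.5410 -0.8410 0.0000
    outer loop
      vertex 8.13 0.16 0.00
      vertex 11.97 2.63 22.15
      vertex 8.13 0.16 22.15
    endloop
  endfacet
  facet normal 0.9544 -0.2984 0.0000
    outer loop
      vertex 11.97 2.63 0.00
      vertex 13.33 6.98 0.00
      vertex 13.33 6.98 22.15
    endloop
  endfacet
  facet normal 0.9544 -0.2984 0.0000
    outer loop
      vertex 11.97 2.63 0.00
      vertex 13.33 6.98 22.15
      vertex 11.97 2.63 22.15
    endloop
  endfacet
endsolid part

The G0 Z moves step by Δz≈3.16 mm. Every layer's G1 loop is the same polygon, so the solid is a straight extrusion of it from z=0 to z≈22.1. Closing with flat bottom and top caps and triangulating gives 32 facets — a regular 9-sided prism (a cylinder approximated with 9 flat sides), circumscribed radius ≈ 6.67 mm, height ≈ 22.1 mm.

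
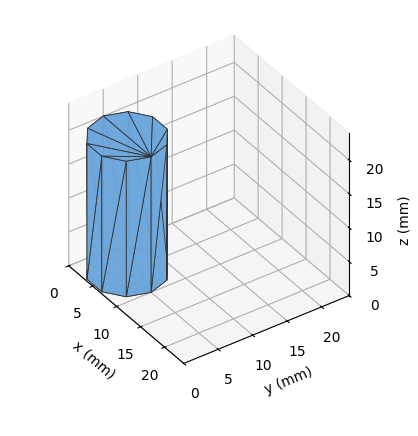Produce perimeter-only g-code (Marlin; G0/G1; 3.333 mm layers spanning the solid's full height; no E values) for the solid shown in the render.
Reading the render: the shape is a regular 10-sided prism (a cylinder approximated with 10 flat sides), circumscribed radius ≈ 5 mm, height ≈ 20 mm (dimensions read to the nearest mm from the axis ticks). For the g-code, the solid's height is divided into equal slices at the stated Δz and each level perimeter traced with G1 moves after a G0 lift.

; perimeter-only toolpath
G21 ; units = mm
G90 ; absolute positioning
G28 ; home
; layer 1
G0 Z3.333
G0 X10.000 Y5.000
G1 X9.045 Y7.939
G1 X6.545 Y9.755
G1 X3.455 Y9.755
G1 X0.955 Y7.939
G1 X0.000 Y5.000
G1 X0.955 Y2.061
G1 X3.455 Y0.245
G1 X6.545 Y0.245
G1 X9.045 Y2.061
G1 X10.000 Y5.000
; layer 2
G0 Z6.667
G0 X10.000 Y5.000
G1 X9.045 Y7.939
G1 X6.545 Y9.755
G1 X3.455 Y9.755
G1 X0.955 Y7.939
G1 X0.000 Y5.000
G1 X0.955 Y2.061
G1 X3.455 Y0.245
G1 X6.545 Y0.245
G1 X9.045 Y2.061
G1 X10.000 Y5.000
; layer 3
G0 Z10.000
G0 X10.000 Y5.000
G1 X9.045 Y7.939
G1 X6.545 Y9.755
G1 X3.455 Y9.755
G1 X0.955 Y7.939
G1 X0.000 Y5.000
G1 X0.955 Y2.061
G1 X3.455 Y0.245
G1 X6.545 Y0.245
G1 X9.045 Y2.061
G1 X10.000 Y5.000
; layer 4
G0 Z13.333
G0 X10.000 Y5.000
G1 X9.045 Y7.939
G1 X6.545 Y9.755
G1 X3.455 Y9.755
G1 X0.955 Y7.939
G1 X0.000 Y5.000
G1 X0.955 Y2.061
G1 X3.455 Y0.245
G1 X6.545 Y0.245
G1 X9.045 Y2.061
G1 X10.000 Y5.000
; layer 5
G0 Z16.667
G0 X10.000 Y5.000
G1 X9.045 Y7.939
G1 X6.545 Y9.755
G1 X3.455 Y9.755
G1 X0.955 Y7.939
G1 X0.000 Y5.000
G1 X0.955 Y2.061
G1 X3.455 Y0.245
G1 X6.545 Y0.245
G1 X9.045 Y2.061
G1 X10.000 Y5.000
; layer 6
G0 Z20.000
G0 X10.000 Y5.000
G1 X9.045 Y7.939
G1 X6.545 Y9.755
G1 X3.455 Y9.755
G1 X0.955 Y7.939
G1 X0.000 Y5.000
G1 X0.955 Y2.061
G1 X3.455 Y0.245
G1 X6.545 Y0.245
G1 X9.045 Y2.061
G1 X10.000 Y5.000
M2 ; end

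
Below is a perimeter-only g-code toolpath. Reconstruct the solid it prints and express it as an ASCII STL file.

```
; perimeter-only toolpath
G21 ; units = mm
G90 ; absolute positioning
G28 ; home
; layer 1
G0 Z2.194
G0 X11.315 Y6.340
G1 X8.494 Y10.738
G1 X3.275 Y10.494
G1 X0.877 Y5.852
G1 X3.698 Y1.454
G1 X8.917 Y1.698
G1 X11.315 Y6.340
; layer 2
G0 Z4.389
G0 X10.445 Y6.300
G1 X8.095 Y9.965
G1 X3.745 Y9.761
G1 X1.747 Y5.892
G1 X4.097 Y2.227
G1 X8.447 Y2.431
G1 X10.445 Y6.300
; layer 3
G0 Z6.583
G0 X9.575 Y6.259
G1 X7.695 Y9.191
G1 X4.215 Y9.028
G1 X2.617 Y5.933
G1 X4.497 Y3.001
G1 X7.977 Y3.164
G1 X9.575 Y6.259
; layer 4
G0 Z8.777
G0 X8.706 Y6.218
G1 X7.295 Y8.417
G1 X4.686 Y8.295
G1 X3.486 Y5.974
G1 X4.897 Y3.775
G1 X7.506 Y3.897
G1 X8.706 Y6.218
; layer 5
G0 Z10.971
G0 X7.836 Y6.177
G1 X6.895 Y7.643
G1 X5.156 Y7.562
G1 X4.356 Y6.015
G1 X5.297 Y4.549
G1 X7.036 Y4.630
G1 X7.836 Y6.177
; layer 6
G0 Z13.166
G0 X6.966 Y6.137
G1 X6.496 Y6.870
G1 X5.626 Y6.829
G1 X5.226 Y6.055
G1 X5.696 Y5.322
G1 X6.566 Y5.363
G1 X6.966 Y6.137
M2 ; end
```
solid part
  facet normal 0.0000 0.0000 -1.0000
    outer loop
      vertex 2.805 11.227 0.000
      vertex 8.894 11.512 0.000
      vertex 12.185 6.381 0.000
    endloop
  endfacet
  facet normal 0.0000 0.0000 -1.0000
    outer loop
      vertex 0.007 5.811 0.000
      vertex 2.805 11.227 0.000
      vertex 12.185 6.381 0.000
    endloop
  endfacet
  facet normal 0.0000 0.0000 -1.0000
    outer loop
      vertex 3.298 0.680 0.000
      vertex 0.007 5.811 0.000
      vertex 12.185 6.381 0.000
    endloop
  endfacet
  facet normal 0.0000 0.0000 -1.0000
    outer loop
      vertex 9.387 0.965 0.000
      vertex 3.298 0.680 0.000
      vertex 12.185 6.381 0.000
    endloop
  endfacet
  facet normal 0.7960 0.5106 0.3250
    outer loop
      vertex 12.185 6.381 0.000
      vertex 8.894 11.512 0.000
      vertex 6.096 6.096 15.360
    endloop
  endfacet
  facet normal -0.0442 0.9447 0.3250
    outer loop
      vertex 8.894 11.512 0.000
      vertex 2.805 11.227 0.000
      vertex 6.096 6.096 15.360
    endloop
  endfacet
  facet normal -0.8402 0.4341 0.3250
    outer loop
      vertex 2.805 11.227 0.000
      vertex 0.007 5.811 0.000
      vertex 6.096 6.096 15.360
    endloop
  endfacet
  facet normal -0.7960 -0.5106 0.3250
    outer loop
      vertex 0.007 5.811 0.000
      vertex 3.298 0.680 0.000
      vertex 6.096 6.096 15.360
    endloop
  endfacet
  facet normal 0.0442 -0.9447 0.3250
    outer loop
      vertex 3.298 0.680 0.000
      vertex 9.387 0.965 0.000
      vertex 6.096 6.096 15.360
    endloop
  endfacet
  facet normal 0.8402 -0.4341 0.3250
    outer loop
      vertex 9.387 0.965 0.000
      vertex 12.185 6.381 0.000
      vertex 6.096 6.096 15.360
    endloop
  endfacet
endsolid part

The G0 Z moves step by Δz≈2.194 mm. The G1 loops shrink linearly with z, so the solid tapers from its base footprint up to z≈15.4. Closing with a flat bottom cap and the tapered top and triangulating gives 10 facets — a regular 6-sided pyramid, base circumscribed radius ≈ 6.1 mm, apex at z ≈ 15.4 mm.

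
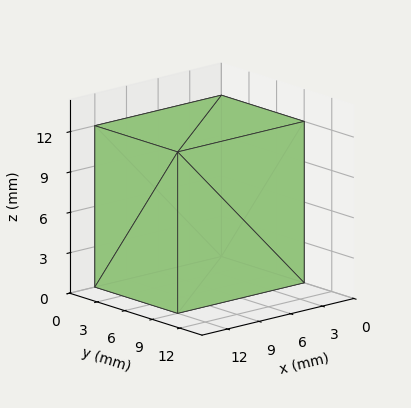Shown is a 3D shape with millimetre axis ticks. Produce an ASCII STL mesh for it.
Reading the render: the shape is a rectangular box, roughly 12 × 9 mm footprint and 12 mm tall (dimensions read to the nearest mm from the axis ticks). For the STL, each face is triangulated and given an outward normal.

solid part
  facet normal 0.0000 0.0000 -1.0000
    outer loop
      vertex 12.000 9.000 0.000
      vertex 12.000 0.000 0.000
      vertex 0.000 0.000 0.000
    endloop
  endfacet
  facet normal 0.0000 0.0000 -1.0000
    outer loop
      vertex 0.000 9.000 0.000
      vertex 12.000 9.000 0.000
      vertex 0.000 0.000 0.000
    endloop
  endfacet
  facet normal 0.0000 0.0000 1.0000
    outer loop
      vertex 0.000 0.000 12.000
      vertex 12.000 0.000 12.000
      vertex 12.000 9.000 12.000
    endloop
  endfacet
  facet normal 0.0000 0.0000 1.0000
    outer loop
      vertex 0.000 0.000 12.000
      vertex 12.000 9.000 12.000
      vertex 0.000 9.000 12.000
    endloop
  endfacet
  facet normal 0.0000 -1.0000 0.0000
    outer loop
      vertex 0.000 0.000 0.000
      vertex 12.000 0.000 0.000
      vertex 12.000 0.000 12.000
    endloop
  endfacet
  facet normal 0.0000 -1.0000 0.0000
    outer loop
      vertex 0.000 0.000 0.000
      vertex 12.000 0.000 12.000
      vertex 0.000 0.000 12.000
    endloop
  endfacet
  facet normal 0.0000 1.0000 0.0000
    outer loop
      vertex 12.000 9.000 12.000
      vertex 12.000 9.000 0.000
      vertex 0.000 9.000 0.000
    endloop
  endfacet
  facet normal 0.0000 1.0000 0.0000
    outer loop
      vertex 0.000 9.000 12.000
      vertex 12.000 9.000 12.000
      vertex 0.000 9.000 0.000
    endloop
  endfacet
  facet normal -1.0000 0.0000 0.0000
    outer loop
      vertex 0.000 9.000 12.000
      vertex 0.000 9.000 0.000
      vertex 0.000 0.000 0.000
    endloop
  endfacet
  facet normal -1.0000 0.0000 0.0000
    outer loop
      vertex 0.000 0.000 12.000
      vertex 0.000 9.000 12.000
      vertex 0.000 0.000 0.000
    endloop
  endfacet
  facet normal 1.0000 0.0000 0.0000
    outer loop
      vertex 12.000 0.000 0.000
      vertex 12.000 9.000 0.000
      vertex 12.000 9.000 12.000
    endloop
  endfacet
  facet normal 1.0000 0.0000 0.0000
    outer loop
      vertex 12.000 0.000 0.000
      vertex 12.000 9.000 12.000
      vertex 12.000 0.000 12.000
    endloop
  endfacet
endsolid part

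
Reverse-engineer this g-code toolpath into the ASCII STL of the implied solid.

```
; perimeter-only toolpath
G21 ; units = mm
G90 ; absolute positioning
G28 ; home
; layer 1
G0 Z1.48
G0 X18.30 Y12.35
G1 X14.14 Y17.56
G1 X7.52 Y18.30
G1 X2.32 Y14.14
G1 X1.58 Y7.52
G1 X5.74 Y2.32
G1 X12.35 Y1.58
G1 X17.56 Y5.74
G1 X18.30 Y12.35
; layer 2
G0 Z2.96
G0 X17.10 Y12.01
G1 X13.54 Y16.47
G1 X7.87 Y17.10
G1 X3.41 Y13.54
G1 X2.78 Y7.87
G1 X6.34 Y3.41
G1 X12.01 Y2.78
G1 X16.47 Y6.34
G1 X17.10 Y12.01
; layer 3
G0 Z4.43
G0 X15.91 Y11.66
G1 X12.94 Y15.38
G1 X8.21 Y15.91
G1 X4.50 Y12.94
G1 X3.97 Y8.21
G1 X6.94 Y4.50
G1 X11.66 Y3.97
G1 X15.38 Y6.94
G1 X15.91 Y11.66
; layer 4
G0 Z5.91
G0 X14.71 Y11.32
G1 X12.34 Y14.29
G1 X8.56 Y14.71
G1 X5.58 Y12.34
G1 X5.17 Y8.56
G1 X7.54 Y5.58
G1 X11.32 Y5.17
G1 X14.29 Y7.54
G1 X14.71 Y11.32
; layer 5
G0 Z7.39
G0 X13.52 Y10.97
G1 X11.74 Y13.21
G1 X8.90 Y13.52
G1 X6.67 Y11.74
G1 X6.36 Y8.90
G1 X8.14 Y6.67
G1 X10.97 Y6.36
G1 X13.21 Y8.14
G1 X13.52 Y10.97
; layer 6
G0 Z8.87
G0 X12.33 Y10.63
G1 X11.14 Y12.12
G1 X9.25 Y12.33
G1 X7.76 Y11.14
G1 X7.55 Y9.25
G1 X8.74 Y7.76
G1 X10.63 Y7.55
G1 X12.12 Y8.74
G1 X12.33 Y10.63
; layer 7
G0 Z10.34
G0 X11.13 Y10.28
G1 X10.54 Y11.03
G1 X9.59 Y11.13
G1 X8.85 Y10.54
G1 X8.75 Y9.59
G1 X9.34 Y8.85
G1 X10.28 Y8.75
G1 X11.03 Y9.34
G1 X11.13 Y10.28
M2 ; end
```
solid part
  facet normal 0.0000 0.0000 -1.0000
    outer loop
      vertex 7.18 19.49 0.00
      vertex 14.74 18.65 0.00
      vertex 19.49 12.70 0.00
    endloop
  endfacet
  facet normal 0.0000 0.0000 -1.0000
    outer loop
      vertex 1.23 14.74 0.00
      vertex 7.18 19.49 0.00
      vertex 19.49 12.70 0.00
    endloop
  endfacet
  facet normal 0.0000 0.0000 -1.0000
    outer loop
      vertex 0.39 7.18 0.00
      vertex 1.23 14.74 0.00
      vertex 19.49 12.70 0.00
    endloop
  endfacet
  facet normal 0.0000 0.0000 -1.0000
    outer loop
      vertex 5.14 1.23 0.00
      vertex 0.39 7.18 0.00
      vertex 19.49 12.70 0.00
    endloop
  endfacet
  facet normal 0.0000 0.0000 -1.0000
    outer loop
      vertex 12.70 0.39 0.00
      vertex 5.14 1.23 0.00
      vertex 19.49 12.70 0.00
    endloop
  endfacet
  facet normal 0.0000 0.0000 -1.0000
    outer loop
      vertex 18.65 5.14 0.00
      vertex 12.70 0.39 0.00
      vertex 19.49 12.70 0.00
    endloop
  endfacet
  facet normal 0.6171 0.4926 0.6136
    outer loop
      vertex 19.49 12.70 0.00
      vertex 14.74 18.65 0.00
      vertex 9.94 9.94 11.82
    endloop
  endfacet
  facet normal 0.0872 0.7847 0.6137
    outer loop
      vertex 14.74 18.65 0.00
      vertex 7.18 19.49 0.00
      vertex 9.94 9.94 11.82
    endloop
  endfacet
  facet normal -0.4926 0.6171 0.6136
    outer loop
      vertex 7.18 19.49 0.00
      vertex 1.23 14.74 0.00
      vertex 9.94 9.94 11.82
    endloop
  endfacet
  facet normal -0.7847 0.0872 0.6137
    outer loop
      vertex 1.23 14.74 0.00
      vertex 0.39 7.18 0.00
      vertex 9.94 9.94 11.82
    endloop
  endfacet
  facet normal -0.6171 -0.4926 0.6136
    outer loop
      vertex 0.39 7.18 0.00
      vertex 5.14 1.23 0.00
      vertex 9.94 9.94 11.82
    endloop
  endfacet
  facet normal -0.0872 -0.7847 0.6137
    outer loop
      vertex 5.14 1.23 0.00
      vertex 12.70 0.39 0.00
      vertex 9.94 9.94 11.82
    endloop
  endfacet
  facet normal 0.4926 -0.6171 0.6136
    outer loop
      vertex 12.70 0.39 0.00
      vertex 18.65 5.14 0.00
      vertex 9.94 9.94 11.82
    endloop
  endfacet
  facet normal 0.7847 -0.0872 0.6137
    outer loop
      vertex 18.65 5.14 0.00
      vertex 19.49 12.70 0.00
      vertex 9.94 9.94 11.82
    endloop
  endfacet
endsolid part

The G0 Z moves step by Δz≈1.48 mm. The G1 loops shrink linearly with z, so the solid tapers from its base footprint up to z≈11.8. Closing with a flat bottom cap and the tapered top and triangulating gives 14 facets — a regular 8-sided pyramid, base circumscribed radius ≈ 9.94 mm, apex at z ≈ 11.8 mm.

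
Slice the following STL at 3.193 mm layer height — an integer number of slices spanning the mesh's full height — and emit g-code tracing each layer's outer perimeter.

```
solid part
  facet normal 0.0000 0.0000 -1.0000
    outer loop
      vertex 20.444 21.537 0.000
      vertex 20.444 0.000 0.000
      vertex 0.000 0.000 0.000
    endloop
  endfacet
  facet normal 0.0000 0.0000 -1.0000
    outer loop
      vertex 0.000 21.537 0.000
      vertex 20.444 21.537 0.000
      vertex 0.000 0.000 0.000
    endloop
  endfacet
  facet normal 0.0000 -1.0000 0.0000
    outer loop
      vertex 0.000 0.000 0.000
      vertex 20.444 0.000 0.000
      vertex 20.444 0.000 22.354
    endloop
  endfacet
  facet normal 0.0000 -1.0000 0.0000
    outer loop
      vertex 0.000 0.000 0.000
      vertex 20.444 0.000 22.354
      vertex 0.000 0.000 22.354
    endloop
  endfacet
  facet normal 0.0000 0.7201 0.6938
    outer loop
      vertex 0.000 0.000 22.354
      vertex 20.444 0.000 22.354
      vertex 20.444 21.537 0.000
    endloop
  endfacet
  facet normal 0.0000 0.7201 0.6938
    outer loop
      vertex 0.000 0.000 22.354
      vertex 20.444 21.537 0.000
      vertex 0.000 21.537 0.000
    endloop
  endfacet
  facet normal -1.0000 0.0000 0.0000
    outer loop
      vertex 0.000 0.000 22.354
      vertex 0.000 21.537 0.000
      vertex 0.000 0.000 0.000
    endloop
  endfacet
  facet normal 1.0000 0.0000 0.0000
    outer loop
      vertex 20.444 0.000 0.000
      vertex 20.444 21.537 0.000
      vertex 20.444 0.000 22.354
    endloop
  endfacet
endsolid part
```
; perimeter-only toolpath
G21 ; units = mm
G90 ; absolute positioning
G28 ; home
; layer 1
G0 Z3.193
G0 X0.000 Y0.000
G1 X20.444 Y0.000
G1 X20.444 Y18.460
G1 X0.000 Y18.460
G1 X0.000 Y0.000
; layer 2
G0 Z6.387
G0 X0.000 Y0.000
G1 X20.444 Y0.000
G1 X20.444 Y15.384
G1 X0.000 Y15.384
G1 X0.000 Y0.000
; layer 3
G0 Z9.580
G0 X0.000 Y0.000
G1 X20.444 Y0.000
G1 X20.444 Y12.307
G1 X0.000 Y12.307
G1 X0.000 Y0.000
; layer 4
G0 Z12.774
G0 X0.000 Y0.000
G1 X20.444 Y0.000
G1 X20.444 Y9.230
G1 X0.000 Y9.230
G1 X0.000 Y0.000
; layer 5
G0 Z15.967
G0 X0.000 Y0.000
G1 X20.444 Y0.000
G1 X20.444 Y6.153
G1 X0.000 Y6.153
G1 X0.000 Y0.000
; layer 6
G0 Z19.161
G0 X0.000 Y0.000
G1 X20.444 Y0.000
G1 X20.444 Y3.077
G1 X0.000 Y3.077
G1 X0.000 Y0.000
M2 ; end

The solid is a wedge (ramp): 20.4 × 21.5 mm base, rising to 22.4 mm along the y=0 edge and sloping linearly to z=0 at y=21.5. Slicing at Δz = 3.193 mm — 7 equal slices spanning the solid's height, so layer i sits at z = i·h/7 — gives 6 non-empty perimeters. Each is a 4-segment closed polygon; G0 lifts to the layer z and rapids to the start vertex, then G1 traces the edges. The cross-section shrinks linearly with z (the slice at the apex is degenerate and omitted).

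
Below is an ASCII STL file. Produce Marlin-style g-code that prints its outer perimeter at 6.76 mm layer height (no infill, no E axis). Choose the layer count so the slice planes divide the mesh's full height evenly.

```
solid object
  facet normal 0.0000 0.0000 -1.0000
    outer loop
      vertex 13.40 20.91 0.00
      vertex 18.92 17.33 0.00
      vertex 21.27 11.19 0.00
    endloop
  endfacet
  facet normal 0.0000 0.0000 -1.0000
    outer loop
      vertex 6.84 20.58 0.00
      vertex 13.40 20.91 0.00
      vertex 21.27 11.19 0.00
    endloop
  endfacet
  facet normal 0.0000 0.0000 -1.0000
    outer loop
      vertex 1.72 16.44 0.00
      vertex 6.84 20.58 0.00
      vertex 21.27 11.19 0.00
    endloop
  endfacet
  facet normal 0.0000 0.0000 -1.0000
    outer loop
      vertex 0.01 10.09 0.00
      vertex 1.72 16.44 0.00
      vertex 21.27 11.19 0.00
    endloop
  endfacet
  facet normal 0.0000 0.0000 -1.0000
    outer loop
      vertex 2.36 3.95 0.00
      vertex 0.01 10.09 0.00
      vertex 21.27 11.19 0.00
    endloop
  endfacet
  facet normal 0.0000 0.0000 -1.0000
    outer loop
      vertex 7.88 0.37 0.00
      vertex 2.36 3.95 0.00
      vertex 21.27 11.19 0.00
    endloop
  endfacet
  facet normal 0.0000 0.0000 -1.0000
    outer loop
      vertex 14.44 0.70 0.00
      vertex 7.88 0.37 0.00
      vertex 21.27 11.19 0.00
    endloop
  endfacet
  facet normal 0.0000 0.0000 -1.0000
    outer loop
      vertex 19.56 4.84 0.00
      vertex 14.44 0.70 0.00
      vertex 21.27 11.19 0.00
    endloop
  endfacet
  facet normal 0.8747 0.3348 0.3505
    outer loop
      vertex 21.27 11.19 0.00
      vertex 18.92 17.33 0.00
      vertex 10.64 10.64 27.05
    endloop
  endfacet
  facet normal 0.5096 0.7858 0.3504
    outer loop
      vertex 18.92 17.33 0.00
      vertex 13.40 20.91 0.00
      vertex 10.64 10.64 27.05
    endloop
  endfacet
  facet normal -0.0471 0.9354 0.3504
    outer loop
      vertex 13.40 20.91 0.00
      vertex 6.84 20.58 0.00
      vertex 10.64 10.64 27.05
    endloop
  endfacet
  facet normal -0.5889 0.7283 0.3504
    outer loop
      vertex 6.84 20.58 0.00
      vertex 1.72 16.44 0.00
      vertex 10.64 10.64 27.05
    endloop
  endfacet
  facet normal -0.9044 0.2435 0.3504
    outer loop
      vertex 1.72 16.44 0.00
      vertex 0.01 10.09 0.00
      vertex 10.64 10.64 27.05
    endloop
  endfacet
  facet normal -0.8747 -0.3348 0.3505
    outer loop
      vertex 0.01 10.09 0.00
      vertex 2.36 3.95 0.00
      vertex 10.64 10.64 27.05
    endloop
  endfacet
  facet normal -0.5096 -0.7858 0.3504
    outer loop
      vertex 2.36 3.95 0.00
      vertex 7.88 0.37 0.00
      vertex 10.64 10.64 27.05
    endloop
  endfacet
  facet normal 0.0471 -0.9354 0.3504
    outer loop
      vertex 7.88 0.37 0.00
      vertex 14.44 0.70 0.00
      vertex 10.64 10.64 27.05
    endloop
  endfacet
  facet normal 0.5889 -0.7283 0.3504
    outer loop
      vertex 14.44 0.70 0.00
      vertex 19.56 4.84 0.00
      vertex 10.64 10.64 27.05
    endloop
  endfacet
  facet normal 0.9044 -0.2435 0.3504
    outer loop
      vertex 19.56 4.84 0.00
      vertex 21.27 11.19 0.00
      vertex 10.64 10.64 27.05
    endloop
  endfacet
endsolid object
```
; perimeter-only toolpath
G21 ; units = mm
G90 ; absolute positioning
G28 ; home
; layer 1
G0 Z6.76
G0 X18.61 Y11.05
G1 X16.85 Y15.66
G1 X12.71 Y18.34
G1 X7.79 Y18.09
G1 X3.95 Y14.99
G1 X2.67 Y10.23
G1 X4.43 Y5.62
G1 X8.57 Y2.94
G1 X13.49 Y3.19
G1 X17.33 Y6.29
G1 X18.61 Y11.05
; layer 2
G0 Z13.53
G0 X15.96 Y10.91
G1 X14.78 Y13.98
G1 X12.02 Y15.78
G1 X8.74 Y15.61
G1 X6.18 Y13.54
G1 X5.33 Y10.37
G1 X6.50 Y7.29
G1 X9.26 Y5.50
G1 X12.54 Y5.67
G1 X15.10 Y7.74
G1 X15.96 Y10.91
; layer 3
G0 Z20.29
G0 X13.30 Y10.78
G1 X12.71 Y12.31
G1 X11.33 Y13.21
G1 X9.69 Y13.12
G1 X8.41 Y12.09
G1 X7.98 Y10.50
G1 X8.57 Y8.97
G1 X9.95 Y8.07
G1 X11.59 Y8.16
G1 X12.87 Y9.19
G1 X13.30 Y10.78
M2 ; end

The solid is a regular 10-sided pyramid, base circumscribed radius ≈ 10.6 mm, apex at z ≈ 27.1 mm. Slicing at Δz = 6.76 mm — 4 equal slices spanning the solid's height, so layer i sits at z = i·h/4 — gives 3 non-empty perimeters. Each is a 10-segment closed polygon; G0 lifts to the layer z and rapids to the start vertex, then G1 traces the edges. The cross-section shrinks linearly with z (the slice at the apex is degenerate and omitted).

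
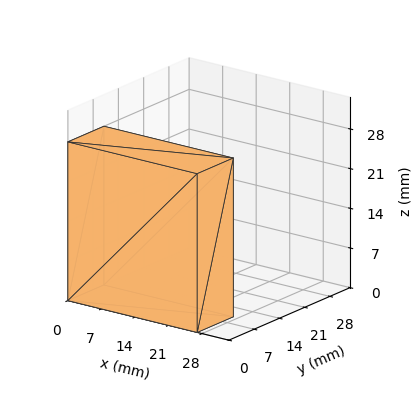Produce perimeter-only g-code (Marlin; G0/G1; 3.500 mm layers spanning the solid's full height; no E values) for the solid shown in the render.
Reading the render: the shape is a rectangular box, roughly 27 × 10 mm footprint and 28 mm tall (dimensions read to the nearest mm from the axis ticks). For the g-code, the solid's height is divided into equal slices at the stated Δz and each level perimeter traced with G1 moves after a G0 lift.

; perimeter-only toolpath
G21 ; units = mm
G90 ; absolute positioning
G28 ; home
; layer 1
G0 Z3.500
G0 X0.000 Y0.000
G1 X27.000 Y0.000
G1 X27.000 Y10.000
G1 X0.000 Y10.000
G1 X0.000 Y0.000
; layer 2
G0 Z7.000
G0 X0.000 Y0.000
G1 X27.000 Y0.000
G1 X27.000 Y10.000
G1 X0.000 Y10.000
G1 X0.000 Y0.000
; layer 3
G0 Z10.500
G0 X0.000 Y0.000
G1 X27.000 Y0.000
G1 X27.000 Y10.000
G1 X0.000 Y10.000
G1 X0.000 Y0.000
; layer 4
G0 Z14.000
G0 X0.000 Y0.000
G1 X27.000 Y0.000
G1 X27.000 Y10.000
G1 X0.000 Y10.000
G1 X0.000 Y0.000
; layer 5
G0 Z17.500
G0 X0.000 Y0.000
G1 X27.000 Y0.000
G1 X27.000 Y10.000
G1 X0.000 Y10.000
G1 X0.000 Y0.000
; layer 6
G0 Z21.000
G0 X0.000 Y0.000
G1 X27.000 Y0.000
G1 X27.000 Y10.000
G1 X0.000 Y10.000
G1 X0.000 Y0.000
; layer 7
G0 Z24.500
G0 X0.000 Y0.000
G1 X27.000 Y0.000
G1 X27.000 Y10.000
G1 X0.000 Y10.000
G1 X0.000 Y0.000
; layer 8
G0 Z28.000
G0 X0.000 Y0.000
G1 X27.000 Y0.000
G1 X27.000 Y10.000
G1 X0.000 Y10.000
G1 X0.000 Y0.000
M2 ; end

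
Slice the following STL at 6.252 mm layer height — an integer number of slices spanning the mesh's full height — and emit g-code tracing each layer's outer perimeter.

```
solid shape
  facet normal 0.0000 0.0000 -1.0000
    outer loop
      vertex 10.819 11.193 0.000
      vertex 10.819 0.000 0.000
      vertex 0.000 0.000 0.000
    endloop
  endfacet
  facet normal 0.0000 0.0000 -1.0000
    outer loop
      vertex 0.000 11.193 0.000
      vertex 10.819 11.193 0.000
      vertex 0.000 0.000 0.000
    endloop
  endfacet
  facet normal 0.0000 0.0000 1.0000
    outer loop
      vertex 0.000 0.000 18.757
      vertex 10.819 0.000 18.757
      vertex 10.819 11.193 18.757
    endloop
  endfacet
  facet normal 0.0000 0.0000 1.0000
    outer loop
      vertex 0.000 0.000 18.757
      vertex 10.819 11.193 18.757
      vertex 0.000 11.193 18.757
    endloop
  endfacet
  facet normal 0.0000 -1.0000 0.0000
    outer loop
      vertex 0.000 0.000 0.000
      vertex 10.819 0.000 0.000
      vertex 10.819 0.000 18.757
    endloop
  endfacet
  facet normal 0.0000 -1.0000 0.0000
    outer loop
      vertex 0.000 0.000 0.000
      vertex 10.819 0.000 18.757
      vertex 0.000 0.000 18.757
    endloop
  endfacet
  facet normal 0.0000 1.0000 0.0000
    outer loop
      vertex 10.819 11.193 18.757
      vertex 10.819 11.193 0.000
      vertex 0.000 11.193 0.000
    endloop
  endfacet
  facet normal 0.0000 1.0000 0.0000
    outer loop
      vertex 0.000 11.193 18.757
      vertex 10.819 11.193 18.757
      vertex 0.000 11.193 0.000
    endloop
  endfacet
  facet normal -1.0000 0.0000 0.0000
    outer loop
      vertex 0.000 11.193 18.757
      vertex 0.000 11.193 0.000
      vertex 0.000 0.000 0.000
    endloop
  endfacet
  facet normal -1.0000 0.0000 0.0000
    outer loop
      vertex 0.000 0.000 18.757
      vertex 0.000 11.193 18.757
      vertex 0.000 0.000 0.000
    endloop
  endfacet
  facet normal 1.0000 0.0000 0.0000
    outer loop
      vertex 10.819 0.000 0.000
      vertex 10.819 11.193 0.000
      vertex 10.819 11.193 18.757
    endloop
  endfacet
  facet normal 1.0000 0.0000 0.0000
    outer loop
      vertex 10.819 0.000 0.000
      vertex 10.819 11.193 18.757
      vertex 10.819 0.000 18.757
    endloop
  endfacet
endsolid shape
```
; perimeter-only toolpath
G21 ; units = mm
G90 ; absolute positioning
G28 ; home
; layer 1
G0 Z6.252
G0 X0.000 Y0.000
G1 X10.819 Y0.000
G1 X10.819 Y11.193
G1 X0.000 Y11.193
G1 X0.000 Y0.000
; layer 2
G0 Z12.505
G0 X0.000 Y0.000
G1 X10.819 Y0.000
G1 X10.819 Y11.193
G1 X0.000 Y11.193
G1 X0.000 Y0.000
; layer 3
G0 Z18.757
G0 X0.000 Y0.000
G1 X10.819 Y0.000
G1 X10.819 Y11.193
G1 X0.000 Y11.193
G1 X0.000 Y0.000
M2 ; end

The solid is a rectangular box, roughly 10.8 × 11.2 mm footprint and 18.8 mm tall. Slicing at Δz = 6.252 mm — 3 equal slices spanning the solid's height, so layer i sits at z = i·h/3 — gives 3 non-empty perimeters. Each is a 4-segment closed polygon; G0 lifts to the layer z and rapids to the start vertex, then G1 traces the edges.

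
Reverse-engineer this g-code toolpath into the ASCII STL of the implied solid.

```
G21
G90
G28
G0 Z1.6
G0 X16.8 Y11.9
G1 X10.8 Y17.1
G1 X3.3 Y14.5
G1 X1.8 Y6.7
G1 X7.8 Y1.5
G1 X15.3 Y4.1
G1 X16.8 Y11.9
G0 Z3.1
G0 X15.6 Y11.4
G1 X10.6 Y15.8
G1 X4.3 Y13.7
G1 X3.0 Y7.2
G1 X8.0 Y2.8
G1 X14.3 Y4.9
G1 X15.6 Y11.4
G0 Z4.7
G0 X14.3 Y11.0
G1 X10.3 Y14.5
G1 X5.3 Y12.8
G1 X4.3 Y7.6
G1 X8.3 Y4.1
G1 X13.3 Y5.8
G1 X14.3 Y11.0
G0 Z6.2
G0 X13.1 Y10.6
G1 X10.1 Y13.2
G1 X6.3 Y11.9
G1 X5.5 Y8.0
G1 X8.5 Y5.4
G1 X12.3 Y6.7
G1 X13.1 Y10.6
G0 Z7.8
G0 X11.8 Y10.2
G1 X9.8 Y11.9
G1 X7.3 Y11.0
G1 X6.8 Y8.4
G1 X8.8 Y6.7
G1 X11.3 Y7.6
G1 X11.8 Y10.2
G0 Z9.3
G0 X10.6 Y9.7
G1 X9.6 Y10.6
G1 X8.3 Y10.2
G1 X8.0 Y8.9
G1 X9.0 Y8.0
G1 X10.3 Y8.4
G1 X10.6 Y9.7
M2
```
solid part
  facet normal 0.0000 0.0000 -1.0000
    outer loop
      vertex 2.3 15.4 0.0
      vertex 11.1 18.4 0.0
      vertex 18.1 12.3 0.0
    endloop
  endfacet
  facet normal 0.0000 0.0000 -1.0000
    outer loop
      vertex 0.5 6.3 0.0
      vertex 2.3 15.4 0.0
      vertex 18.1 12.3 0.0
    endloop
  endfacet
  facet normal 0.0000 0.0000 -1.0000
    outer loop
      vertex 7.5 0.2 0.0
      vertex 0.5 6.3 0.0
      vertex 18.1 12.3 0.0
    endloop
  endfacet
  facet normal 0.0000 0.0000 -1.0000
    outer loop
      vertex 16.3 3.2 0.0
      vertex 7.5 0.2 0.0
      vertex 18.1 12.3 0.0
    endloop
  endfacet
  facet normal 0.5286 0.6066 0.5938
    outer loop
      vertex 18.1 12.3 0.0
      vertex 11.1 18.4 0.0
      vertex 9.3 9.3 10.9
    endloop
  endfacet
  facet normal -0.2598 0.7620 0.5932
    outer loop
      vertex 11.1 18.4 0.0
      vertex 2.3 15.4 0.0
      vertex 9.3 9.3 10.9
    endloop
  endfacet
  facet normal -0.7891 0.1561 0.5941
    outer loop
      vertex 2.3 15.4 0.0
      vertex 0.5 6.3 0.0
      vertex 9.3 9.3 10.9
    endloop
  endfacet
  facet normal -0.5286 -0.6066 0.5938
    outer loop
      vertex 0.5 6.3 0.0
      vertex 7.5 0.2 0.0
      vertex 9.3 9.3 10.9
    endloop
  endfacet
  facet normal 0.2598 -0.7620 0.5932
    outer loop
      vertex 7.5 0.2 0.0
      vertex 16.3 3.2 0.0
      vertex 9.3 9.3 10.9
    endloop
  endfacet
  facet normal 0.7891 -0.1561 0.5941
    outer loop
      vertex 16.3 3.2 0.0
      vertex 18.1 12.3 0.0
      vertex 9.3 9.3 10.9
    endloop
  endfacet
endsolid part

The G0 Z moves step by Δz≈1.6 mm. The G1 loops shrink linearly with z, so the solid tapers from its base footprint up to z≈10.9. Closing with a flat bottom cap and the tapered top and triangulating gives 10 facets — a regular 6-sided pyramid, base circumscribed radius ≈ 9.3 mm, apex at z ≈ 10.9 mm.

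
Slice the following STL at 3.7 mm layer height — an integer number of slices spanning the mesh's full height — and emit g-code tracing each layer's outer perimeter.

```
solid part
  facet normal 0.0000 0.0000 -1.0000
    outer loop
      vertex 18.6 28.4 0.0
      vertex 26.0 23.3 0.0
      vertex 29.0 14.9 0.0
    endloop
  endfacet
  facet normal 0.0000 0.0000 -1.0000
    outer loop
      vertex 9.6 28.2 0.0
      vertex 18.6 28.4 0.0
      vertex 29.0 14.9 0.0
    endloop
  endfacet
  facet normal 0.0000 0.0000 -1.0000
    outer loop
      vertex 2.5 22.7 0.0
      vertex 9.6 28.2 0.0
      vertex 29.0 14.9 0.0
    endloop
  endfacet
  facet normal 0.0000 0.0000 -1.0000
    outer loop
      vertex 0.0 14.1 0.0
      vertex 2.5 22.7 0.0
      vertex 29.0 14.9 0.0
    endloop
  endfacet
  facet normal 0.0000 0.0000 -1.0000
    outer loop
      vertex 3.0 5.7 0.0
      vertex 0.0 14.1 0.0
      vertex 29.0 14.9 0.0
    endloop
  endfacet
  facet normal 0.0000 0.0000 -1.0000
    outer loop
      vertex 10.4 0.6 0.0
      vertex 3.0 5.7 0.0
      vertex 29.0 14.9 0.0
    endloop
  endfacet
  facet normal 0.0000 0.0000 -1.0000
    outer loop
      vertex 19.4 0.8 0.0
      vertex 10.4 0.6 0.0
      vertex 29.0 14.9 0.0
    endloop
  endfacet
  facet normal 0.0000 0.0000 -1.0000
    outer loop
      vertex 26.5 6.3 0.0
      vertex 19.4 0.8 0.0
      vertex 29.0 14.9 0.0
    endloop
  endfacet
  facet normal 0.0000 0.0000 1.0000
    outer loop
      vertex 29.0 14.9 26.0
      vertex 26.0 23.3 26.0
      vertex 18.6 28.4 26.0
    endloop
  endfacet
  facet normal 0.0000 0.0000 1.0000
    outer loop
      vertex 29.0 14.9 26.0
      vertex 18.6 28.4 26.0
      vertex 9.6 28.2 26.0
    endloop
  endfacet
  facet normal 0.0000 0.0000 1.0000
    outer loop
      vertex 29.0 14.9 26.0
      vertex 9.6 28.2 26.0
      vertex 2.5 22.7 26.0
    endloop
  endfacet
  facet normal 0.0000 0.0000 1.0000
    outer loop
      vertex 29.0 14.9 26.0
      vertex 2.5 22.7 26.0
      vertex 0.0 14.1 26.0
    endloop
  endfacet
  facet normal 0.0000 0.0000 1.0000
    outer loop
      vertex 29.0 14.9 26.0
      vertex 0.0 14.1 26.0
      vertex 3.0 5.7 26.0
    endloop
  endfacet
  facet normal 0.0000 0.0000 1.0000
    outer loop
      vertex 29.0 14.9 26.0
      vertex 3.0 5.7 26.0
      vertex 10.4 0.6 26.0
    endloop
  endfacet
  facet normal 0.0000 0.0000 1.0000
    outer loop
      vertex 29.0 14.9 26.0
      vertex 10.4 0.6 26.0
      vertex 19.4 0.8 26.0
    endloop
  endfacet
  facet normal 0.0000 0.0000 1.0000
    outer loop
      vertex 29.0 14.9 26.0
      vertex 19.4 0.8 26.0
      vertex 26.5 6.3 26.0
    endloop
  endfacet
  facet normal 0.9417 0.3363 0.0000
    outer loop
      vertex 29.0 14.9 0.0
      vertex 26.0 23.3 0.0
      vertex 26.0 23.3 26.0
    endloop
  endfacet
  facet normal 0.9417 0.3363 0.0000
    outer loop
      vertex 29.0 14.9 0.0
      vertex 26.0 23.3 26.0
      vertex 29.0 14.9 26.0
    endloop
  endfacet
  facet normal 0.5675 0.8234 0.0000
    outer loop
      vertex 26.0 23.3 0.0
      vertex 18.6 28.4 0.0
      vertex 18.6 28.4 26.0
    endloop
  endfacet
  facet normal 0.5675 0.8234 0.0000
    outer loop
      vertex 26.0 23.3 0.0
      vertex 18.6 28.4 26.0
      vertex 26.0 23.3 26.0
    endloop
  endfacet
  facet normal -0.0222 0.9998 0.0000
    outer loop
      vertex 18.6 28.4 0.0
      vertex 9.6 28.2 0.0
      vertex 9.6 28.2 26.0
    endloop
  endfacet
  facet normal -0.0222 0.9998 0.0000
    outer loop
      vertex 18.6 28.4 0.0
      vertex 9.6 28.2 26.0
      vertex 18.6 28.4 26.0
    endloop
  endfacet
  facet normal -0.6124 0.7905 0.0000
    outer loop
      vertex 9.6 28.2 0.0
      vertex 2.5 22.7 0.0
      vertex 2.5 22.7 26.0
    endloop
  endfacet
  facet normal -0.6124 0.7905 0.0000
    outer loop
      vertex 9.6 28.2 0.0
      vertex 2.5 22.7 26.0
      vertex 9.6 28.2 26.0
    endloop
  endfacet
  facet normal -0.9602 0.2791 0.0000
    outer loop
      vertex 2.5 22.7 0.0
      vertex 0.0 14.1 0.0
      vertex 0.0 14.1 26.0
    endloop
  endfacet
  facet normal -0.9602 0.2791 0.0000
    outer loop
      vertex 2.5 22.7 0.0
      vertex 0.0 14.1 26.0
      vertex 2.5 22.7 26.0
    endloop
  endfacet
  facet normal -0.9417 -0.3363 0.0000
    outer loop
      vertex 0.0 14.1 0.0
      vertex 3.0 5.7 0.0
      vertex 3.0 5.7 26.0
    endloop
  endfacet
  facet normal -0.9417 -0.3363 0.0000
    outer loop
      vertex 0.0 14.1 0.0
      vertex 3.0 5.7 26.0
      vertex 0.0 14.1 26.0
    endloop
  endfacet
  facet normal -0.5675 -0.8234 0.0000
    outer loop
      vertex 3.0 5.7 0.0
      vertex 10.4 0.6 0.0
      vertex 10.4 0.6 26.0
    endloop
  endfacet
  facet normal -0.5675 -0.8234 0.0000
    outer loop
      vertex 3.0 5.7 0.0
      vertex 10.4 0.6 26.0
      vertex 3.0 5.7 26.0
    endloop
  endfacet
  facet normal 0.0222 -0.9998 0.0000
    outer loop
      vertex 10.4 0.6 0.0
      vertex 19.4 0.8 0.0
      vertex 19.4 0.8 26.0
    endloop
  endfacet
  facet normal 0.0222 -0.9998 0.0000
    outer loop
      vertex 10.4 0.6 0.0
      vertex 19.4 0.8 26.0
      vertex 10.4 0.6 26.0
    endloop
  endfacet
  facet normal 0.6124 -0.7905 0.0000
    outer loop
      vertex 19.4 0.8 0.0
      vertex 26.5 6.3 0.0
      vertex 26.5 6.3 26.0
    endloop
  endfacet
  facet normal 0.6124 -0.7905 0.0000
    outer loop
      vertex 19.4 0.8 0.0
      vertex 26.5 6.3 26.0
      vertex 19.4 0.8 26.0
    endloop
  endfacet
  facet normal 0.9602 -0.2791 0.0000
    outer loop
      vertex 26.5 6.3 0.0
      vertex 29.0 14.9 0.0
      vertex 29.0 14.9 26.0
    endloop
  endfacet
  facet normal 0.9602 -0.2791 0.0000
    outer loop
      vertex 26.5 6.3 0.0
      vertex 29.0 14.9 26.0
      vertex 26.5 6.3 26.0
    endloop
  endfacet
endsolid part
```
; perimeter-only toolpath
G21 ; units = mm
G90 ; absolute positioning
G28 ; home
; layer 1
G0 Z3.7
G0 X29.0 Y14.9
G1 X26.0 Y23.3
G1 X18.6 Y28.4
G1 X9.6 Y28.2
G1 X2.5 Y22.7
G1 X0.0 Y14.1
G1 X3.0 Y5.7
G1 X10.4 Y0.6
G1 X19.4 Y0.8
G1 X26.5 Y6.3
G1 X29.0 Y14.9
; layer 2
G0 Z7.4
G0 X29.0 Y14.9
G1 X26.0 Y23.3
G1 X18.6 Y28.4
G1 X9.6 Y28.2
G1 X2.5 Y22.7
G1 X0.0 Y14.1
G1 X3.0 Y5.7
G1 X10.4 Y0.6
G1 X19.4 Y0.8
G1 X26.5 Y6.3
G1 X29.0 Y14.9
; layer 3
G0 Z11.1
G0 X29.0 Y14.9
G1 X26.0 Y23.3
G1 X18.6 Y28.4
G1 X9.6 Y28.2
G1 X2.5 Y22.7
G1 X0.0 Y14.1
G1 X3.0 Y5.7
G1 X10.4 Y0.6
G1 X19.4 Y0.8
G1 X26.5 Y6.3
G1 X29.0 Y14.9
; layer 4
G0 Z14.9
G0 X29.0 Y14.9
G1 X26.0 Y23.3
G1 X18.6 Y28.4
G1 X9.6 Y28.2
G1 X2.5 Y22.7
G1 X0.0 Y14.1
G1 X3.0 Y5.7
G1 X10.4 Y0.6
G1 X19.4 Y0.8
G1 X26.5 Y6.3
G1 X29.0 Y14.9
; layer 5
G0 Z18.6
G0 X29.0 Y14.9
G1 X26.0 Y23.3
G1 X18.6 Y28.4
G1 X9.6 Y28.2
G1 X2.5 Y22.7
G1 X0.0 Y14.1
G1 X3.0 Y5.7
G1 X10.4 Y0.6
G1 X19.4 Y0.8
G1 X26.5 Y6.3
G1 X29.0 Y14.9
; layer 6
G0 Z22.3
G0 X29.0 Y14.9
G1 X26.0 Y23.3
G1 X18.6 Y28.4
G1 X9.6 Y28.2
G1 X2.5 Y22.7
G1 X0.0 Y14.1
G1 X3.0 Y5.7
G1 X10.4 Y0.6
G1 X19.4 Y0.8
G1 X26.5 Y6.3
G1 X29.0 Y14.9
; layer 7
G0 Z26.0
G0 X29.0 Y14.9
G1 X26.0 Y23.3
G1 X18.6 Y28.4
G1 X9.6 Y28.2
G1 X2.5 Y22.7
G1 X0.0 Y14.1
G1 X3.0 Y5.7
G1 X10.4 Y0.6
G1 X19.4 Y0.8
G1 X26.5 Y6.3
G1 X29.0 Y14.9
M2 ; end

The solid is a regular 10-sided prism (a cylinder approximated with 10 flat sides), circumscribed radius ≈ 14.5 mm, height ≈ 26 mm. Slicing at Δz = 3.7 mm — 7 equal slices spanning the solid's height, so layer i sits at z = i·h/7 — gives 7 non-empty perimeters. Each is a 10-segment closed polygon; G0 lifts to the layer z and rapids to the start vertex, then G1 traces the edges.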